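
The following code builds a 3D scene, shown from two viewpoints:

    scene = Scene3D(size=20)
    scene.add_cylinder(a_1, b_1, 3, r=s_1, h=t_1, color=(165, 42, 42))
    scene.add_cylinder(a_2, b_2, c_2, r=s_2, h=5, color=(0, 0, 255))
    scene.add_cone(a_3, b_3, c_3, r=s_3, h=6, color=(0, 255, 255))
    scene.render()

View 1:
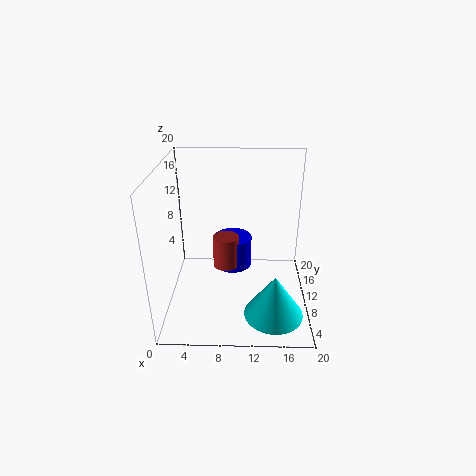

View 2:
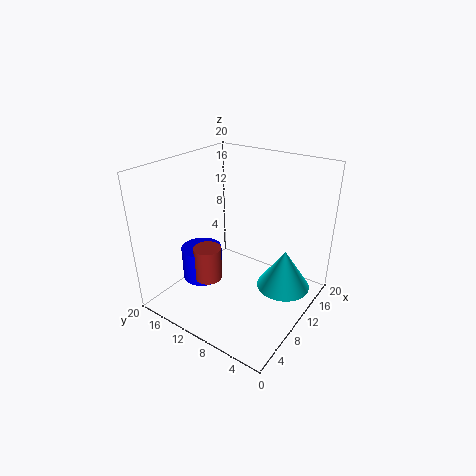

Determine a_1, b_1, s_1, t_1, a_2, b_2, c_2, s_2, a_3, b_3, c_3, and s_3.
a_1 = 8
b_1 = 14
s_1 = 2
t_1 = 5
a_2 = 9
b_2 = 16
c_2 = 2
s_2 = 3
a_3 = 15
b_3 = 5
c_3 = 1
s_3 = 4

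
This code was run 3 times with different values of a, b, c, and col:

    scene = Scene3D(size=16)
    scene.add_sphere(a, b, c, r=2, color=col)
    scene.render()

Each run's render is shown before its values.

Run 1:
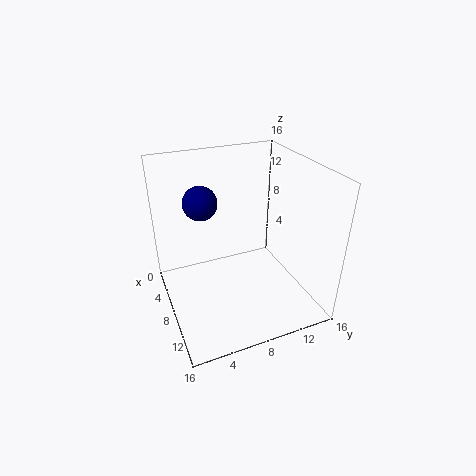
a = 4
b = 5
c = 11
col = 'navy'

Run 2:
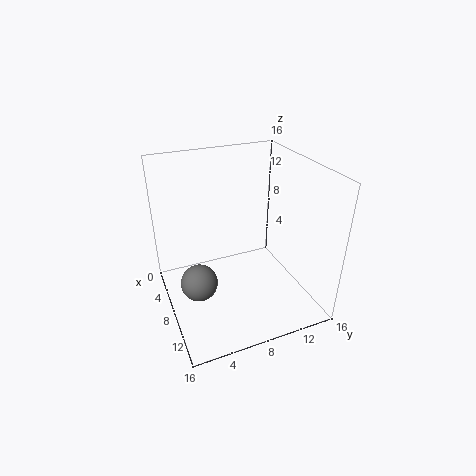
a = 9
b = 3
c = 4
col = 'gray'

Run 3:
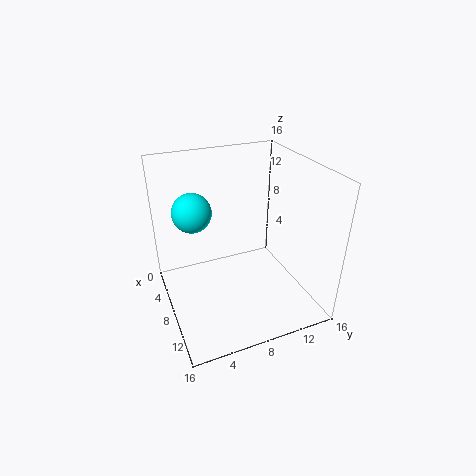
a = 8
b = 3
c = 12
col = 'cyan'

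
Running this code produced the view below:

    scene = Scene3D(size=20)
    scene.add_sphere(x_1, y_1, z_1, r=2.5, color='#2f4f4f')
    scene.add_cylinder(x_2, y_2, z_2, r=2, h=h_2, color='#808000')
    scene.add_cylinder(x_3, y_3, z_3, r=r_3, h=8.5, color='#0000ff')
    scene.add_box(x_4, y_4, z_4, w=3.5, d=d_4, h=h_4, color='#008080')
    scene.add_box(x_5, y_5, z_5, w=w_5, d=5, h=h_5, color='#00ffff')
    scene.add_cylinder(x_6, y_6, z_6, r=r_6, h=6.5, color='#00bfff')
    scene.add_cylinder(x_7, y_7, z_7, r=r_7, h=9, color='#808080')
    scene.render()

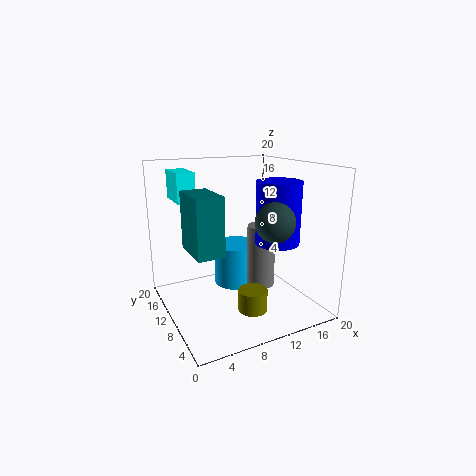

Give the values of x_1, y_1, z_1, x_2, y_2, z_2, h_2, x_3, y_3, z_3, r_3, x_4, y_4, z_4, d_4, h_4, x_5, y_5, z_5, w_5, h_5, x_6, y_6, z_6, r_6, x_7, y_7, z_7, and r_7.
x_1 = 12, y_1 = 4, z_1 = 13.5, x_2 = 10.5, y_2 = 6.5, z_2 = 0.5, h_2 = 3, x_3 = 14.5, y_3 = 7, z_3 = 9.5, r_3 = 3, x_4 = 2.5, y_4 = 5.5, z_4 = 9.5, d_4 = 6, h_4 = 7.5, x_5 = 2.5, y_5 = 12.5, z_5 = 15, w_5 = 2.5, h_5 = 4, x_6 = 12.5, y_6 = 15.5, z_6 = 0.5, r_6 = 3.5, x_7 = 13.5, y_7 = 9.5, z_7 = 2.5, r_7 = 2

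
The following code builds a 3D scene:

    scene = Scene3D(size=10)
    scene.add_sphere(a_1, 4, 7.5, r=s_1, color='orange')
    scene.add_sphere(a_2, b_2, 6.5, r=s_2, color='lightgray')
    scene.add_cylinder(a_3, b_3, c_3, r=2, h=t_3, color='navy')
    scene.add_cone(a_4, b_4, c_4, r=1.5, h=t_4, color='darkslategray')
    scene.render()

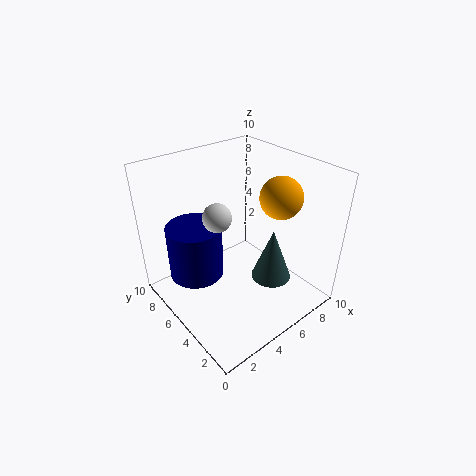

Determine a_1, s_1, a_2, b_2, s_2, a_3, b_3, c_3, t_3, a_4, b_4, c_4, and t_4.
a_1 = 8, s_1 = 1.5, a_2 = 4, b_2 = 6, s_2 = 1, a_3 = 3, b_3 = 7.5, c_3 = 1.5, t_3 = 4, a_4 = 7.5, b_4 = 4, c_4 = 1, t_4 = 4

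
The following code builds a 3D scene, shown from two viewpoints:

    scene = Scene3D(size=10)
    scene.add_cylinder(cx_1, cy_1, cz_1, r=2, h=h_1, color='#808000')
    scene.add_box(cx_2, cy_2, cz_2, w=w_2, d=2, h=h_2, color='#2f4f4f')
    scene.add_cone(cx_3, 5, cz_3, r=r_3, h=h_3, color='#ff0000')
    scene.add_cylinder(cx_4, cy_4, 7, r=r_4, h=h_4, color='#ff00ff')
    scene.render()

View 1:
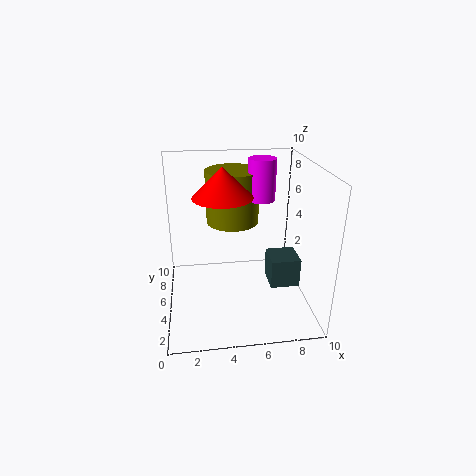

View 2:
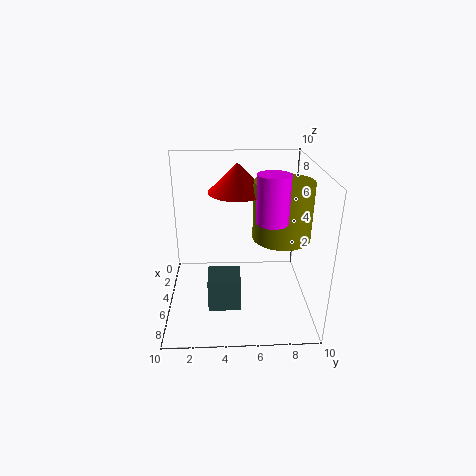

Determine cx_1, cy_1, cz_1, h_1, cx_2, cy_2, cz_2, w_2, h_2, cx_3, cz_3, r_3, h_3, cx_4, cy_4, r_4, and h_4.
cx_1 = 5
cy_1 = 8
cz_1 = 5
h_1 = 4
cx_2 = 7
cy_2 = 3
cz_2 = 2
w_2 = 2
h_2 = 2
cx_3 = 4
cz_3 = 8
r_3 = 2
h_3 = 2
cx_4 = 7
cy_4 = 7
r_4 = 1
h_4 = 3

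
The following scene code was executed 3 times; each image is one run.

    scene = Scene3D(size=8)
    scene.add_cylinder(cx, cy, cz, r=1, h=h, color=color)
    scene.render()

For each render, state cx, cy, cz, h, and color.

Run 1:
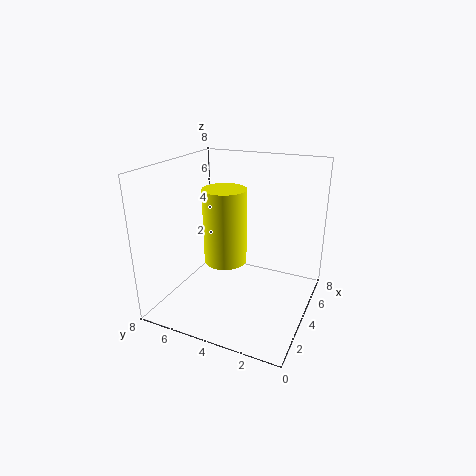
cx = 1.5, cy = 3.5, cz = 4, h = 3.5, color = 'yellow'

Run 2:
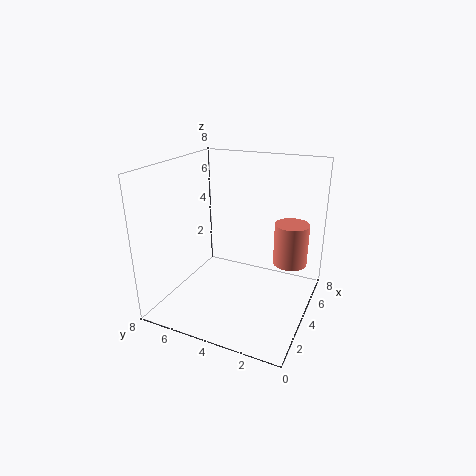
cx = 6, cy = 1.5, cz = 2, h = 2.5, color = 'salmon'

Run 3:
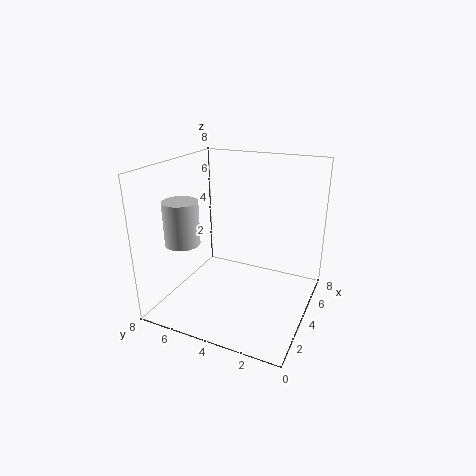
cx = 3, cy = 7, cz = 3.5, h = 2.5, color = 'lightgray'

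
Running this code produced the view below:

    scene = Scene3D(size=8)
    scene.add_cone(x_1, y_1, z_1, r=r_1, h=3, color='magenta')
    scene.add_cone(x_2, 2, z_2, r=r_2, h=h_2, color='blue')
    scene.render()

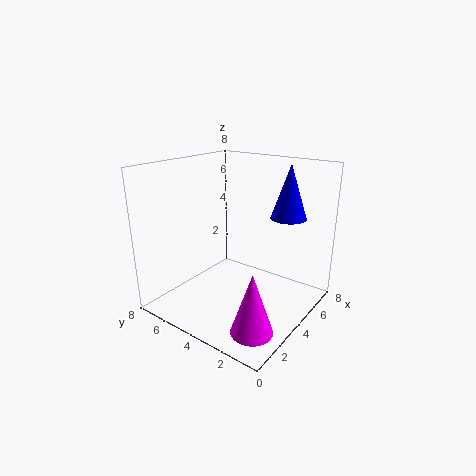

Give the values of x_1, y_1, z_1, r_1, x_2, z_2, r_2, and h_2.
x_1 = 1; y_1 = 1; z_1 = 1; r_1 = 1; x_2 = 6; z_2 = 5; r_2 = 1; h_2 = 3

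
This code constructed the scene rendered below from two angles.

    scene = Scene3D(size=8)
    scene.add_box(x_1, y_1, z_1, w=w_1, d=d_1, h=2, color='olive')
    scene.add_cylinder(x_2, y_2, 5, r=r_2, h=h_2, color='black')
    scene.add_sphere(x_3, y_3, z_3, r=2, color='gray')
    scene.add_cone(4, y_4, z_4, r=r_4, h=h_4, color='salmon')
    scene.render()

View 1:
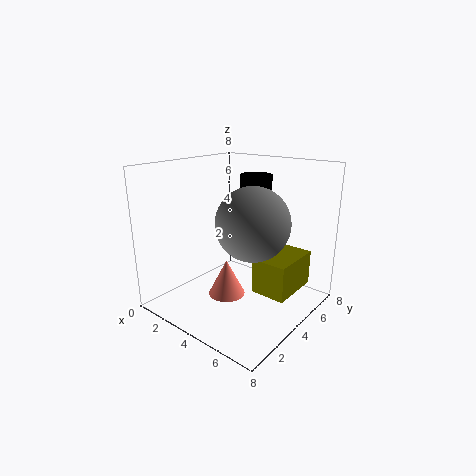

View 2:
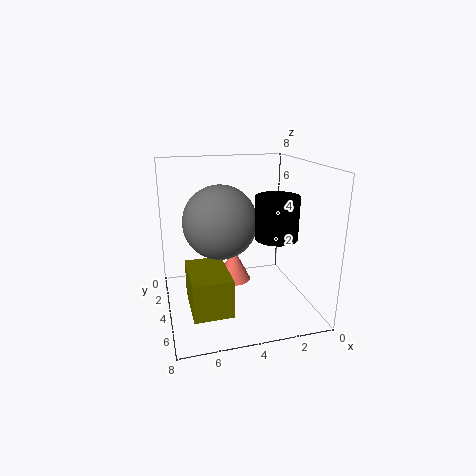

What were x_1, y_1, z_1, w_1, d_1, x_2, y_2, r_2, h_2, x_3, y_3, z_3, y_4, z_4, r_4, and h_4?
x_1 = 5
y_1 = 4
z_1 = 1
w_1 = 2
d_1 = 3
x_2 = 3
y_2 = 7
r_2 = 1
h_2 = 2
x_3 = 5
y_3 = 4
z_3 = 5
y_4 = 3
z_4 = 1
r_4 = 1
h_4 = 2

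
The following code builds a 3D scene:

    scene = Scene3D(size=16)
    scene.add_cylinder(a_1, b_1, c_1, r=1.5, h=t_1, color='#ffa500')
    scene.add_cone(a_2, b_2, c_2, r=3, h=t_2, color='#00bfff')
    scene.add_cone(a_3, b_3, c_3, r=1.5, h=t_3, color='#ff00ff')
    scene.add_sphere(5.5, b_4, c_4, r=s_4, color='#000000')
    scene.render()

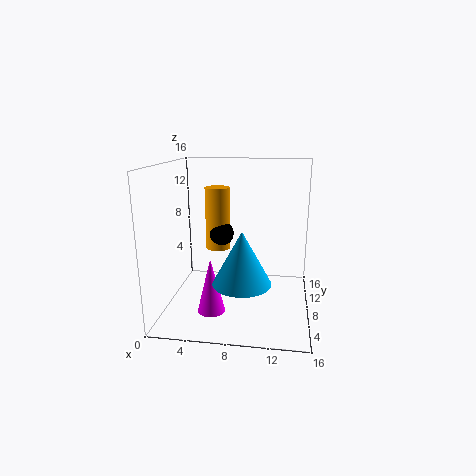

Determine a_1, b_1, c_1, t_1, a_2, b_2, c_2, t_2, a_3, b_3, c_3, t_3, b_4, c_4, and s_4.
a_1 = 5, b_1 = 11.5, c_1 = 5.5, t_1 = 7.5, a_2 = 9, b_2 = 4, c_2 = 4.5, t_2 = 5.5, a_3 = 5.5, b_3 = 5, c_3 = 0.5, t_3 = 6, b_4 = 11, c_4 = 7.5, s_4 = 1.5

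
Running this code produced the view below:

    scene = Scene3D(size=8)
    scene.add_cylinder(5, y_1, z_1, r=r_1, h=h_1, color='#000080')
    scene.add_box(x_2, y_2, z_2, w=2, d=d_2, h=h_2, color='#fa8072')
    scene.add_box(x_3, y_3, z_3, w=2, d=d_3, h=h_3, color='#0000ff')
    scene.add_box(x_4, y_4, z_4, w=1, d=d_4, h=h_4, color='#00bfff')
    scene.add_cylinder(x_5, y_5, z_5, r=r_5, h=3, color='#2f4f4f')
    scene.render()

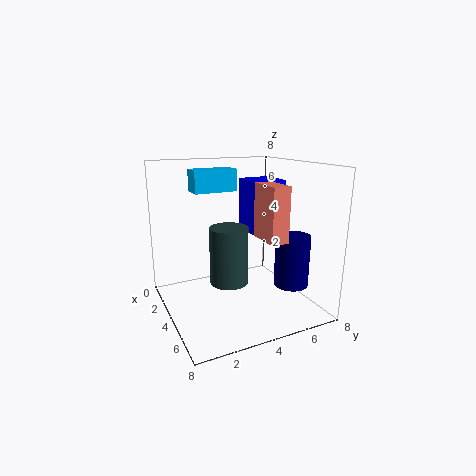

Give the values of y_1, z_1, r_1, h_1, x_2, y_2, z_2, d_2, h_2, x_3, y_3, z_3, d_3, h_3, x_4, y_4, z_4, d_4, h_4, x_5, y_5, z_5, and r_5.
y_1 = 7; z_1 = 1; r_1 = 1; h_1 = 3; x_2 = 4; y_2 = 5; z_2 = 4; d_2 = 1; h_2 = 3; x_3 = 2; y_3 = 5; z_3 = 4; d_3 = 2; h_3 = 3; x_4 = 5; y_4 = 1; z_4 = 7; d_4 = 2; h_4 = 1; x_5 = 5; y_5 = 3; z_5 = 2; r_5 = 1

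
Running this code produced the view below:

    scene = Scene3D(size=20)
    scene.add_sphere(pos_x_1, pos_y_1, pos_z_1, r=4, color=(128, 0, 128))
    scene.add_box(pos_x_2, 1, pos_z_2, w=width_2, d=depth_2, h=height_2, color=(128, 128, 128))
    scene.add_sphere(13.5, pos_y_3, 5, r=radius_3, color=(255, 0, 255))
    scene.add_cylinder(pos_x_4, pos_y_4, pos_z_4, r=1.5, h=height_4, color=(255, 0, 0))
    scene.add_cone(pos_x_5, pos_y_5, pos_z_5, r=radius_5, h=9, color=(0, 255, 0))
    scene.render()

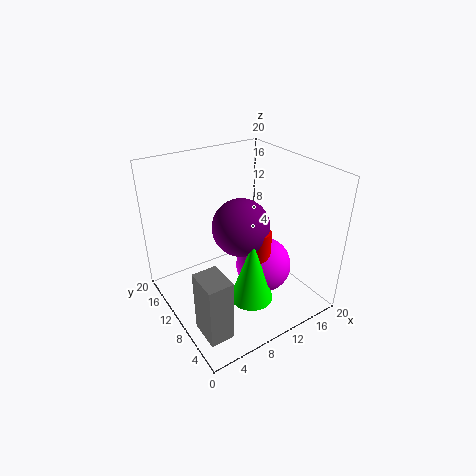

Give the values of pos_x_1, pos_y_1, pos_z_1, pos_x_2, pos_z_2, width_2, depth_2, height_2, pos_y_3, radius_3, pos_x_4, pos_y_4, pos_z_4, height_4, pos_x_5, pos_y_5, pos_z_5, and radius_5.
pos_x_1 = 10.5
pos_y_1 = 10
pos_z_1 = 11.5
pos_x_2 = 0.5
pos_z_2 = 3
width_2 = 3
depth_2 = 4
height_2 = 8
pos_y_3 = 8.5
radius_3 = 4
pos_x_4 = 12
pos_y_4 = 7.5
pos_z_4 = 7
height_4 = 4.5
pos_x_5 = 10
pos_y_5 = 6.5
pos_z_5 = 2
radius_5 = 3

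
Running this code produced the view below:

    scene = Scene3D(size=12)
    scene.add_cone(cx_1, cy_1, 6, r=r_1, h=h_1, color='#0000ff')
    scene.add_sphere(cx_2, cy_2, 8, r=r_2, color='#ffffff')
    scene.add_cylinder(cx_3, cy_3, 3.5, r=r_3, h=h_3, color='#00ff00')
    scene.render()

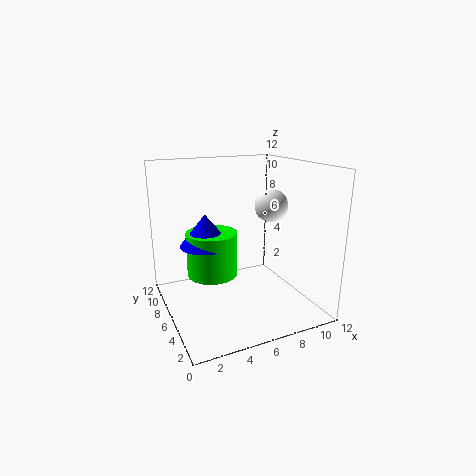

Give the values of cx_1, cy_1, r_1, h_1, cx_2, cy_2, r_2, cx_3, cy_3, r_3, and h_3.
cx_1 = 3
cy_1 = 5.5
r_1 = 2
h_1 = 2.5
cx_2 = 10
cy_2 = 7.5
r_2 = 1.5
cx_3 = 3.5
cy_3 = 5.5
r_3 = 2
h_3 = 3.5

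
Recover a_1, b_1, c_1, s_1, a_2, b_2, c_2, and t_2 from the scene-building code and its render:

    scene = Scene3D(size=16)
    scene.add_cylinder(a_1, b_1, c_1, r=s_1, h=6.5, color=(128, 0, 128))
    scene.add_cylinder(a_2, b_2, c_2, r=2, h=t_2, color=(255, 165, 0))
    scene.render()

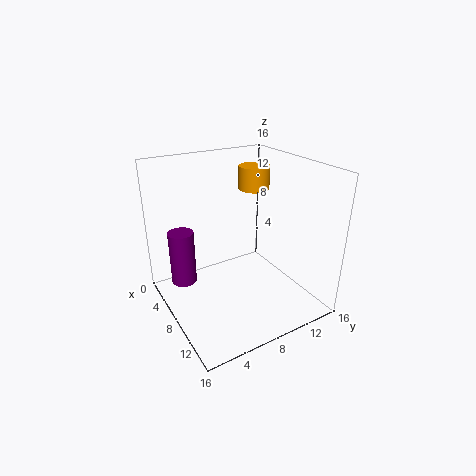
a_1 = 3.5; b_1 = 3; c_1 = 1.5; s_1 = 1.5; a_2 = 2; b_2 = 14; c_2 = 11; t_2 = 3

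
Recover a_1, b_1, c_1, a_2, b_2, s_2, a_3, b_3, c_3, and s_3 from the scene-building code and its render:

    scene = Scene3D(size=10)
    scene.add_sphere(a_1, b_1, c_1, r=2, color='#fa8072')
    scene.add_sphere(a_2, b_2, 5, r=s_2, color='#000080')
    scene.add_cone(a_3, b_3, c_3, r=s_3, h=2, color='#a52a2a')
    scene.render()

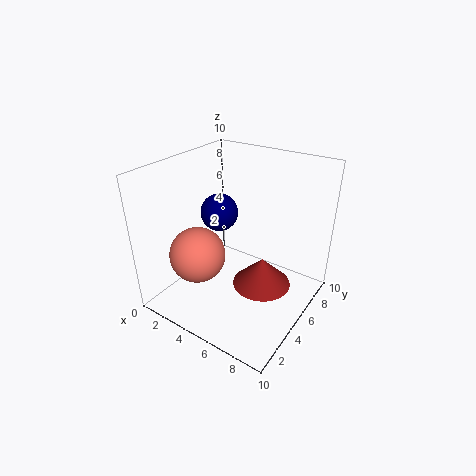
a_1 = 2.5
b_1 = 3.5
c_1 = 3.5
a_2 = 1.5
b_2 = 7.5
s_2 = 1.5
a_3 = 7
b_3 = 5
c_3 = 2
s_3 = 2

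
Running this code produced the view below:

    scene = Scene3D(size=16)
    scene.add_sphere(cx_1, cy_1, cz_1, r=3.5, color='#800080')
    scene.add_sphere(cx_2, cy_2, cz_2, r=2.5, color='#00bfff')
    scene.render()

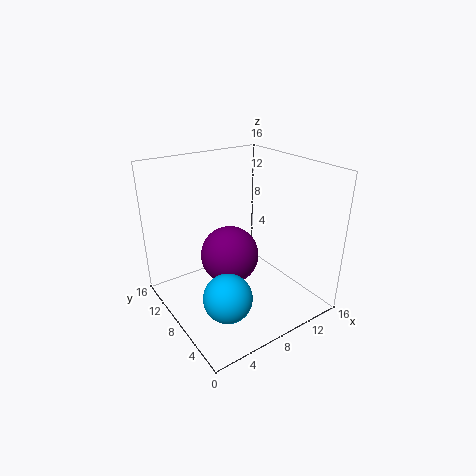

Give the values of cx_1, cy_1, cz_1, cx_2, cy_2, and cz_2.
cx_1 = 8.5, cy_1 = 10.5, cz_1 = 4.5, cx_2 = 4, cy_2 = 4, cz_2 = 4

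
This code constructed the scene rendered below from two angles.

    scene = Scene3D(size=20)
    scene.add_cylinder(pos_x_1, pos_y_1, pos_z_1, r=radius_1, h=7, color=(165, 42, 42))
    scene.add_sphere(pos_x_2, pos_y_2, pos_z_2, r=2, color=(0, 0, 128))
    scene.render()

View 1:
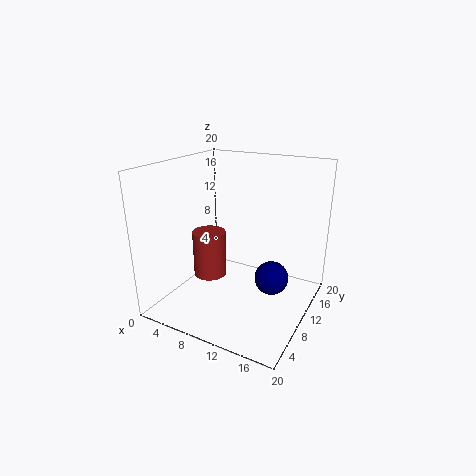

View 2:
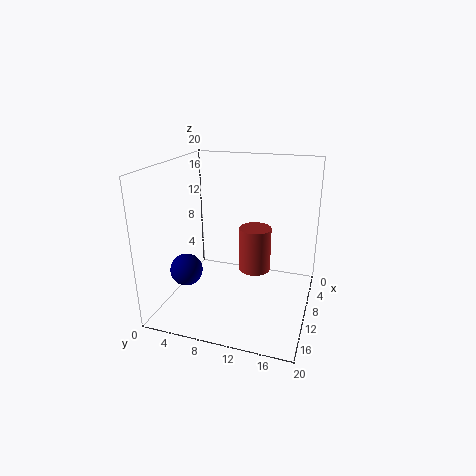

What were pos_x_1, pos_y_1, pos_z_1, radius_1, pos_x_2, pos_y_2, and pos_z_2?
pos_x_1 = 4.5
pos_y_1 = 11
pos_z_1 = 2.5
radius_1 = 2.5
pos_x_2 = 17
pos_y_2 = 5.5
pos_z_2 = 8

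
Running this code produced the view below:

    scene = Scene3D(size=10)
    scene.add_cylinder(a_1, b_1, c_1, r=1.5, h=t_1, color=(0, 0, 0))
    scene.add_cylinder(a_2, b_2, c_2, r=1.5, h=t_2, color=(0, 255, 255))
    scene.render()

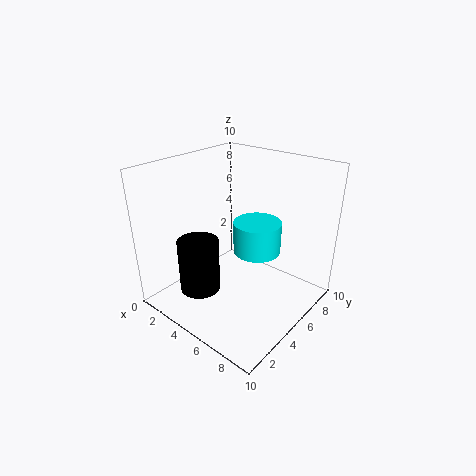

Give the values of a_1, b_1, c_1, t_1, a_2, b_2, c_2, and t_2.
a_1 = 2.5
b_1 = 3.5
c_1 = 0.5
t_1 = 4
a_2 = 7
b_2 = 4.5
c_2 = 5
t_2 = 2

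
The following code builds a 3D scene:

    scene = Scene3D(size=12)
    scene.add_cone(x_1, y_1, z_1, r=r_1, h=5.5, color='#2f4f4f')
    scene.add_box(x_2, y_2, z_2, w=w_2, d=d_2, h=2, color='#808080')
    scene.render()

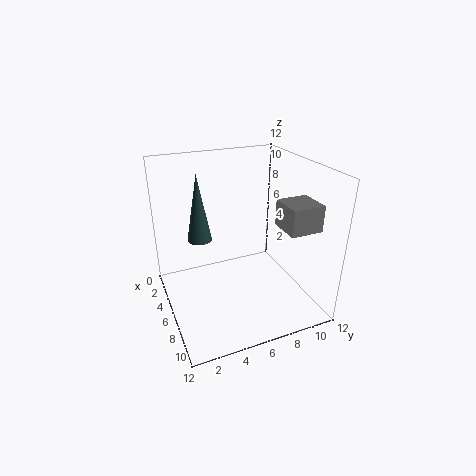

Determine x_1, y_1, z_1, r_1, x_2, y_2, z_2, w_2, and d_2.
x_1 = 5, y_1 = 3, z_1 = 6, r_1 = 1, x_2 = 8.5, y_2 = 8, z_2 = 8, w_2 = 2.5, d_2 = 2.5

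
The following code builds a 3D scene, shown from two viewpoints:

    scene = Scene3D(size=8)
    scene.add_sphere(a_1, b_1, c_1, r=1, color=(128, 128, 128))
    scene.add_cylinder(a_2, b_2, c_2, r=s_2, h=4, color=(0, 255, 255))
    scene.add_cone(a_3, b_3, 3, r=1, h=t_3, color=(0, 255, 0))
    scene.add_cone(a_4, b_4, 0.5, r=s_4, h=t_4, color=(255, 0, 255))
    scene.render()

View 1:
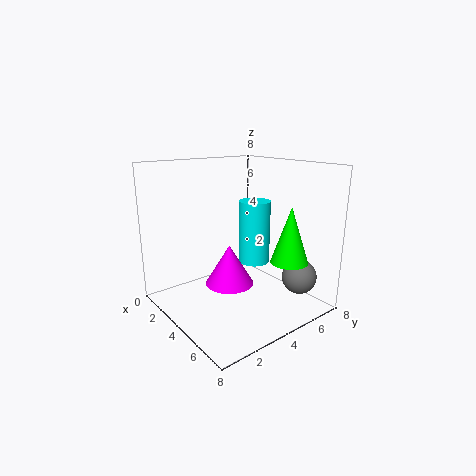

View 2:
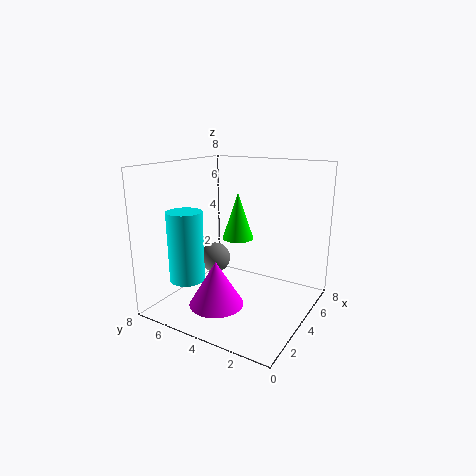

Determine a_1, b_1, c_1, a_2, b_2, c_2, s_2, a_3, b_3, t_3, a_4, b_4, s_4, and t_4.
a_1 = 6; b_1 = 7; c_1 = 1.5; a_2 = 2.5; b_2 = 6.5; c_2 = 1.5; s_2 = 1; a_3 = 6.5; b_3 = 5.5; t_3 = 3; a_4 = 2.5; b_4 = 4.5; s_4 = 1.5; t_4 = 2.5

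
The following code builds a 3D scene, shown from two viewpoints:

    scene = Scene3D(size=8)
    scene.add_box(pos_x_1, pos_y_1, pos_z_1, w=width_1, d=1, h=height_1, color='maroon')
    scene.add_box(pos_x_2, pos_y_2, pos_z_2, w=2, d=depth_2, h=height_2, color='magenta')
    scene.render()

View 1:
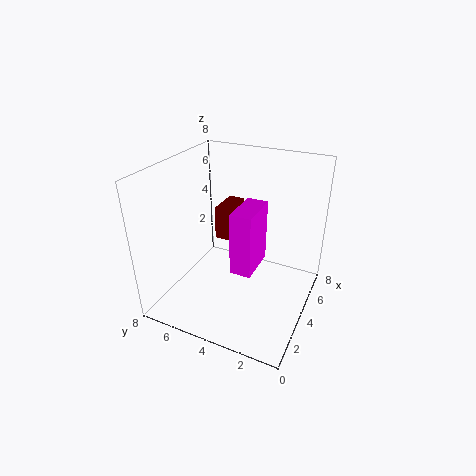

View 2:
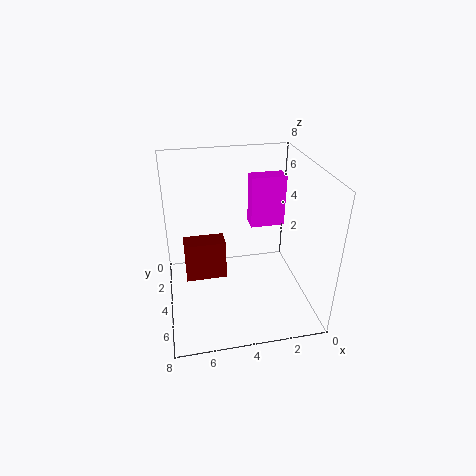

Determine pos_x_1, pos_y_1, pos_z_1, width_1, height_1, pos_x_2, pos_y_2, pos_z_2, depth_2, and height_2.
pos_x_1 = 5
pos_y_1 = 5
pos_z_1 = 3
width_1 = 2
height_1 = 2
pos_x_2 = 1
pos_y_2 = 2
pos_z_2 = 4
depth_2 = 1
height_2 = 3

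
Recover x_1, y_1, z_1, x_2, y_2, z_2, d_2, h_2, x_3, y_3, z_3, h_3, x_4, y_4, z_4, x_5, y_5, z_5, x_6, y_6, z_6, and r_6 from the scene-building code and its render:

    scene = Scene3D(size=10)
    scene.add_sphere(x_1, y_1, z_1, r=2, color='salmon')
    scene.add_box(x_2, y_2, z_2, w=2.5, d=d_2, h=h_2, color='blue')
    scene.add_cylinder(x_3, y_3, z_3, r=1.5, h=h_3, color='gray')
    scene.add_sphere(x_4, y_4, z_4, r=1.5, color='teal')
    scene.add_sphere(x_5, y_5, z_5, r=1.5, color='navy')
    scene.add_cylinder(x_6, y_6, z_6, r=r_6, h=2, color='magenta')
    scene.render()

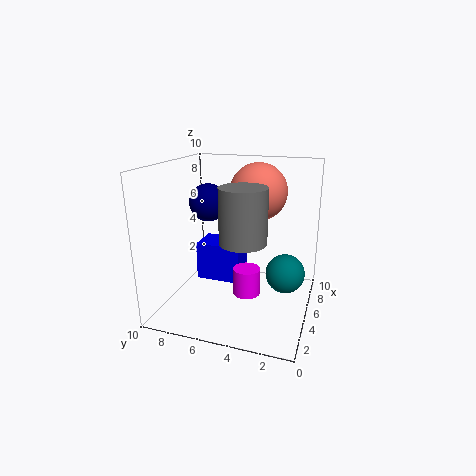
x_1 = 6.5
y_1 = 4
z_1 = 8
x_2 = 6.5
y_2 = 5.5
z_2 = 0.5
d_2 = 3.5
h_2 = 3
x_3 = 3
y_3 = 4
z_3 = 5.5
h_3 = 3.5
x_4 = 7.5
y_4 = 2
z_4 = 1.5
x_5 = 8
y_5 = 8.5
z_5 = 6.5
x_6 = 5.5
y_6 = 4.5
z_6 = 0.5
r_6 = 1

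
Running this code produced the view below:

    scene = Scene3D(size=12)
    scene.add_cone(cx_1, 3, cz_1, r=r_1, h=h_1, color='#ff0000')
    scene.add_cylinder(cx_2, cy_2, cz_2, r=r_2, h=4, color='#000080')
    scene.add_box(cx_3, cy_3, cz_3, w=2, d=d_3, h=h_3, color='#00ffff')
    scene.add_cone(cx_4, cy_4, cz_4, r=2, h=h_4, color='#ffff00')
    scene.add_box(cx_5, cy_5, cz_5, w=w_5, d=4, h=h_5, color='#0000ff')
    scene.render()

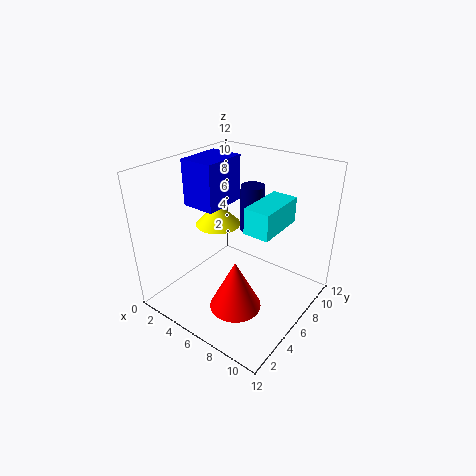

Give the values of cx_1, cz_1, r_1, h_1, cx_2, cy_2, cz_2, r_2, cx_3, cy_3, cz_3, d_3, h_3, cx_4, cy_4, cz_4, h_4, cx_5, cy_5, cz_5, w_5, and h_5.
cx_1 = 8, cz_1 = 2, r_1 = 2, h_1 = 4, cx_2 = 6, cy_2 = 8, cz_2 = 6, r_2 = 1, cx_3 = 8, cy_3 = 4, cz_3 = 8, d_3 = 4, h_3 = 2, cx_4 = 3, cy_4 = 7, cz_4 = 6, h_4 = 2, cx_5 = 1, cy_5 = 5, cz_5 = 8, w_5 = 3, h_5 = 4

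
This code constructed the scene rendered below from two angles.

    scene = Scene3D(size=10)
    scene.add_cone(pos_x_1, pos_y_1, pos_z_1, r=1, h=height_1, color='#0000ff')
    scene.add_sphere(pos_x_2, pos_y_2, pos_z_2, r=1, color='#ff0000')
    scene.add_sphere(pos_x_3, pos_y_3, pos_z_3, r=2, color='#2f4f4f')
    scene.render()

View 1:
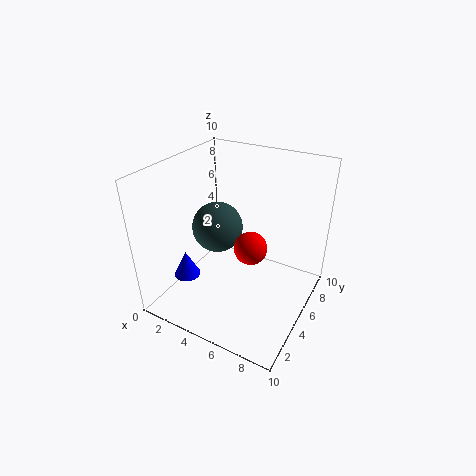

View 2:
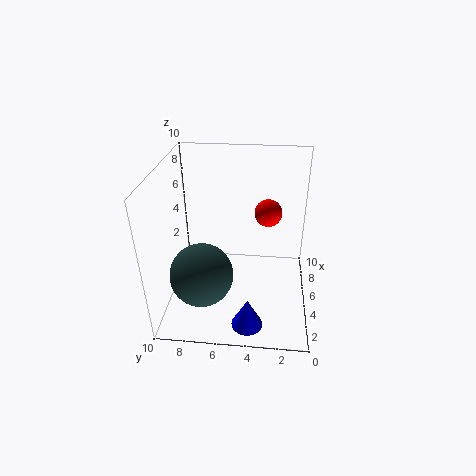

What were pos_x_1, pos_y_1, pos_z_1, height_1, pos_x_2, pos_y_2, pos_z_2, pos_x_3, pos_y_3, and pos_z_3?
pos_x_1 = 1; pos_y_1 = 4; pos_z_1 = 1; height_1 = 2; pos_x_2 = 7; pos_y_2 = 3; pos_z_2 = 6; pos_x_3 = 2; pos_y_3 = 7; pos_z_3 = 4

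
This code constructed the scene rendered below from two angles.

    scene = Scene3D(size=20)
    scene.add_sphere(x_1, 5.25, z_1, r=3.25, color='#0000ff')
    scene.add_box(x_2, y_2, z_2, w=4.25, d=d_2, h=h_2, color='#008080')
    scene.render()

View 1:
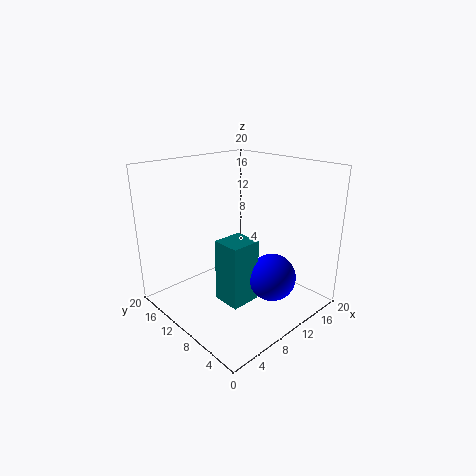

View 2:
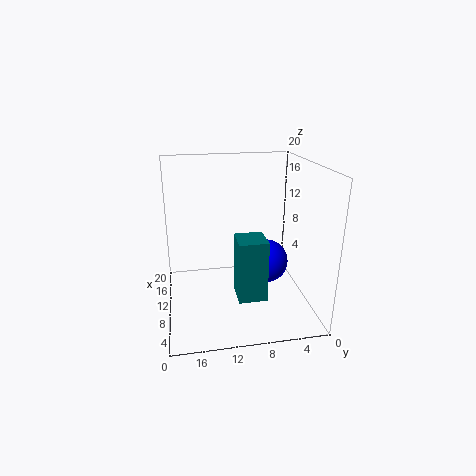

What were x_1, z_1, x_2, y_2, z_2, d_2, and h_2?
x_1 = 12
z_1 = 5
x_2 = 6.25
y_2 = 6.5
z_2 = 1.75
d_2 = 4
h_2 = 8.75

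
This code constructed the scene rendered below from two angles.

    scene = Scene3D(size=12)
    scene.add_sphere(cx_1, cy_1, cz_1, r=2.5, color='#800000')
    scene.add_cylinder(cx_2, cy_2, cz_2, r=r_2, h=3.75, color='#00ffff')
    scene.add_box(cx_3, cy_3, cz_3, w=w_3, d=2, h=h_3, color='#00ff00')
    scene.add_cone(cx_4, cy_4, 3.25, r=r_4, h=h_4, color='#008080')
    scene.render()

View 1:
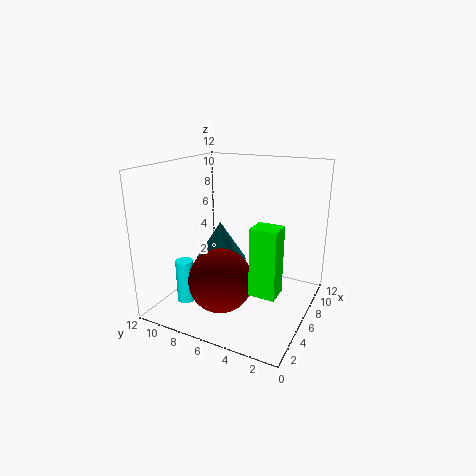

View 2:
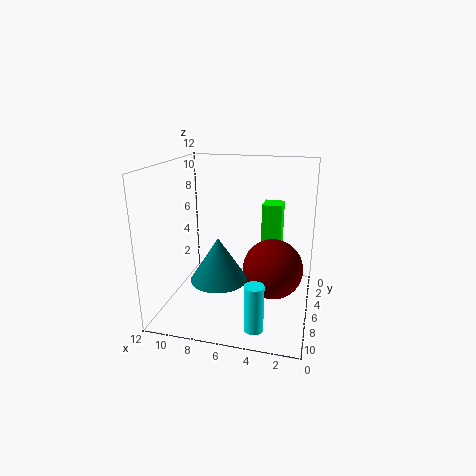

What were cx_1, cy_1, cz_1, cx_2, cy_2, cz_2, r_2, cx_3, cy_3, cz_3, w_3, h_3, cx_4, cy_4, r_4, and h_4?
cx_1 = 3, cy_1 = 6, cz_1 = 3.5, cx_2 = 3.75, cy_2 = 10, cz_2 = 0.25, r_2 = 0.75, cx_3 = 2.75, cy_3 = 1.5, cz_3 = 3, w_3 = 1.75, h_3 = 5.25, cx_4 = 7, cy_4 = 8.25, r_4 = 2.25, h_4 = 3.5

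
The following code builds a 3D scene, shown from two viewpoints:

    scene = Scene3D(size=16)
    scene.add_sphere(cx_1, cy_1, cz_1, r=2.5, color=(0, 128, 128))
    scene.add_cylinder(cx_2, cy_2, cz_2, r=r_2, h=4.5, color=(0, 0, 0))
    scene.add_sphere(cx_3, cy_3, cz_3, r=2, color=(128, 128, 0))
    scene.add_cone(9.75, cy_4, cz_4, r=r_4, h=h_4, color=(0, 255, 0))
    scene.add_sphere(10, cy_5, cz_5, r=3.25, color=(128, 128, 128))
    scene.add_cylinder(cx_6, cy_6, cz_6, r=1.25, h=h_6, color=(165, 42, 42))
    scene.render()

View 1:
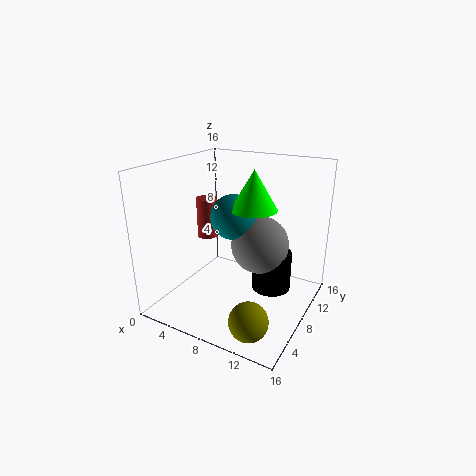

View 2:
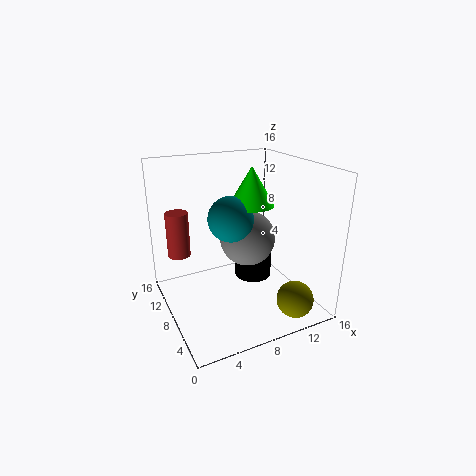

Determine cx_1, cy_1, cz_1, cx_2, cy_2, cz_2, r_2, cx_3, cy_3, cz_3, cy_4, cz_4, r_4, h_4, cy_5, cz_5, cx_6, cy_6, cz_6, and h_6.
cx_1 = 7.25; cy_1 = 8.25; cz_1 = 10.25; cx_2 = 11.25; cy_2 = 10.25; cz_2 = 1.5; r_2 = 2.25; cx_3 = 12.25; cy_3 = 2.5; cz_3 = 2; cy_4 = 8.25; cz_4 = 11.5; r_4 = 2.5; h_4 = 4.25; cy_5 = 9.5; cz_5 = 7; cx_6 = 2; cy_6 = 10.75; cz_6 = 6; h_6 = 5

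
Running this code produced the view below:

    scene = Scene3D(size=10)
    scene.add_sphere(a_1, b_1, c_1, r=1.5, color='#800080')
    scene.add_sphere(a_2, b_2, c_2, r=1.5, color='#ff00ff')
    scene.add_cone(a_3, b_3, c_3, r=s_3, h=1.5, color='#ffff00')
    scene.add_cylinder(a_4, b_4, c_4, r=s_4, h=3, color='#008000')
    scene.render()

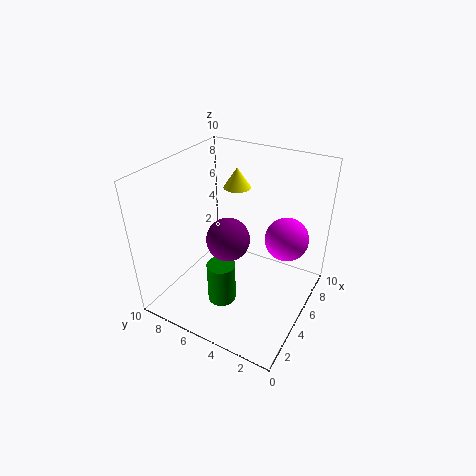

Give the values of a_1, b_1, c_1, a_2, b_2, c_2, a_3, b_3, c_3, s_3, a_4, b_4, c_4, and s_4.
a_1 = 4.5
b_1 = 5.5
c_1 = 5
a_2 = 6.5
b_2 = 2
c_2 = 5
a_3 = 7.5
b_3 = 6.5
c_3 = 7.5
s_3 = 1
a_4 = 3.5
b_4 = 5.5
c_4 = 0.5
s_4 = 1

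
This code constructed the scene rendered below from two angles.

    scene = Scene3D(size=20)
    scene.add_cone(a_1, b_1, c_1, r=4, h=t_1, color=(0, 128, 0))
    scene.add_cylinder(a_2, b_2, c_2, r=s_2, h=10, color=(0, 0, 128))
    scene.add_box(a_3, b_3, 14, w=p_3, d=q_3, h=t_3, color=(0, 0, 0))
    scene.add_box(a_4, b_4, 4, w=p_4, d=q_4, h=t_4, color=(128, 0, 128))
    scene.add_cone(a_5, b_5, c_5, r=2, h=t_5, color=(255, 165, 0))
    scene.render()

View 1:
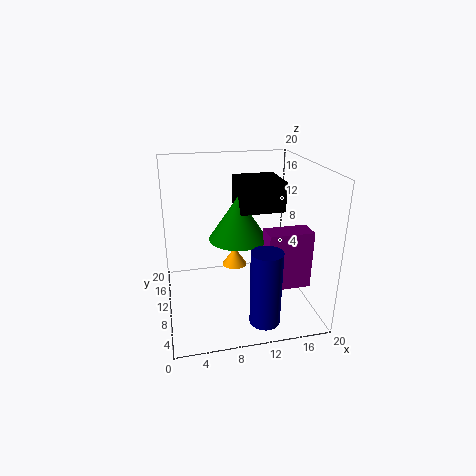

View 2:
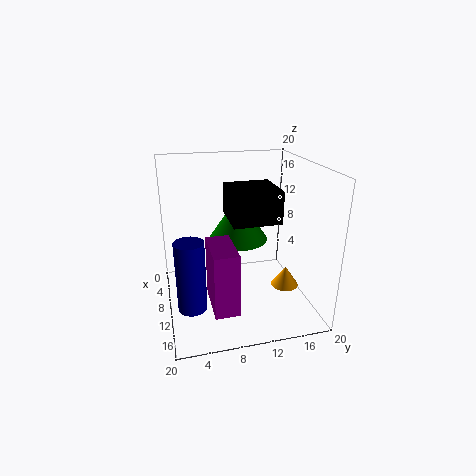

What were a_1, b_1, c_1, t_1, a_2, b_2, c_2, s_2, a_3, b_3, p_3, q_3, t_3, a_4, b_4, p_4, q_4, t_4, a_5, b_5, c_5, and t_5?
a_1 = 10; b_1 = 10; c_1 = 10; t_1 = 6; a_2 = 12; b_2 = 3; c_2 = 1; s_2 = 2; a_3 = 10; b_3 = 8; p_3 = 6; q_3 = 6; t_3 = 4; a_4 = 13; b_4 = 5; p_4 = 6; q_4 = 3; t_4 = 8; a_5 = 11; b_5 = 17; c_5 = 2; t_5 = 3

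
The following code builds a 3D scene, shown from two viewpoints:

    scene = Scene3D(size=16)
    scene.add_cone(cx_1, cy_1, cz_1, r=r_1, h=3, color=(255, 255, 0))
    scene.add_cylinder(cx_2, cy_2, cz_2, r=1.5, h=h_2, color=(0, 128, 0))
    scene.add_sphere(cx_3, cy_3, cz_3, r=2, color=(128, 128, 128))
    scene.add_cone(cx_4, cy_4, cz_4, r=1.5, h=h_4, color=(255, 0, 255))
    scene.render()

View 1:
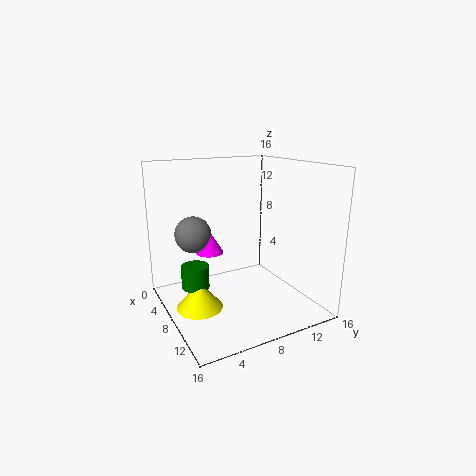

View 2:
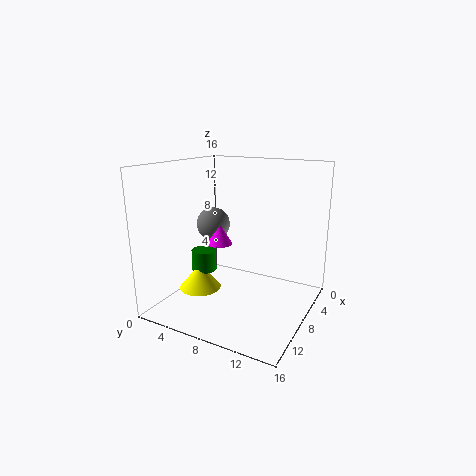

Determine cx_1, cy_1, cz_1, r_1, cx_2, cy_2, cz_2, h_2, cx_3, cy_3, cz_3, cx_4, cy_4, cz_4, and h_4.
cx_1 = 8.5
cy_1 = 3
cz_1 = 1
r_1 = 2.5
cx_2 = 7.5
cy_2 = 3
cz_2 = 3
h_2 = 2.5
cx_3 = 6
cy_3 = 3.5
cz_3 = 8.5
cx_4 = 7
cy_4 = 5
cz_4 = 6.5
h_4 = 2.5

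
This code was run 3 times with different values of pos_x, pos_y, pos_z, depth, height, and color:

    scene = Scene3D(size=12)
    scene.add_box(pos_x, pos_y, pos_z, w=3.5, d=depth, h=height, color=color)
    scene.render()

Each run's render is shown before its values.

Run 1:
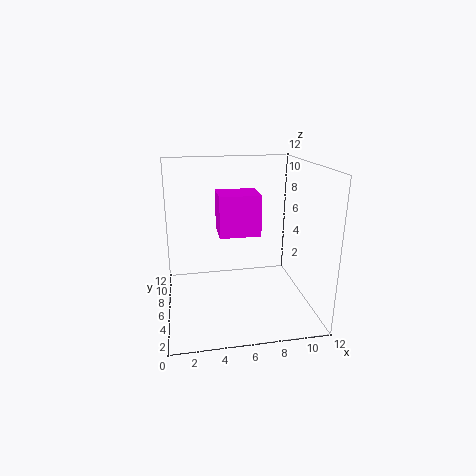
pos_x = 4.5, pos_y = 6, pos_z = 6, depth = 3, height = 3.5, color = 'magenta'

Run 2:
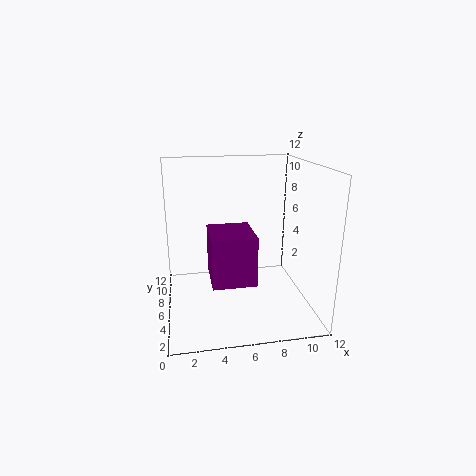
pos_x = 3.5, pos_y = 3, pos_z = 3, depth = 4, height = 4, color = 'purple'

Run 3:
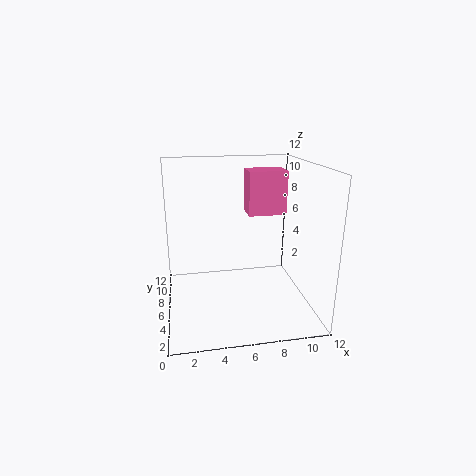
pos_x = 7.5, pos_y = 8.5, pos_z = 7, depth = 2.5, height = 4, color = 'hotpink'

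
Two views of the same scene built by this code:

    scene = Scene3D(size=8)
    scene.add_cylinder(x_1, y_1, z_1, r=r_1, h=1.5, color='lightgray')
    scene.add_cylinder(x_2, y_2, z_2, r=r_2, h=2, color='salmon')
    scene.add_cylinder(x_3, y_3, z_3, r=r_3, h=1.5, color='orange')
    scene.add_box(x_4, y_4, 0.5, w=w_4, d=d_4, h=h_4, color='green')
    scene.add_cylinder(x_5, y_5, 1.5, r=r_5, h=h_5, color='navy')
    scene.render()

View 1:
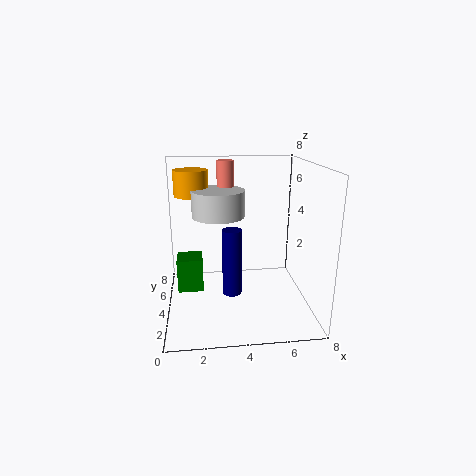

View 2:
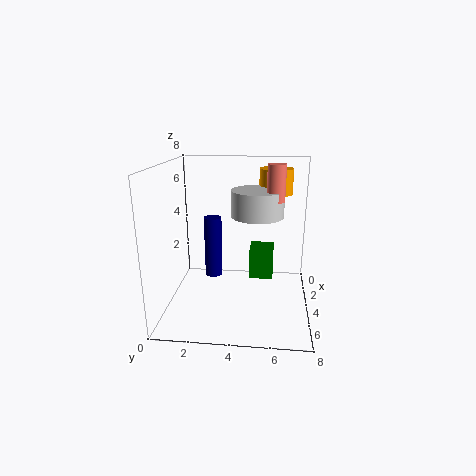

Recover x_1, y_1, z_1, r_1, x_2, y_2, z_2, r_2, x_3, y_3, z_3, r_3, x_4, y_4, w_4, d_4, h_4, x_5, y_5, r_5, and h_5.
x_1 = 3, y_1 = 5, z_1 = 5, r_1 = 1.5, x_2 = 3.5, y_2 = 6, z_2 = 6, r_2 = 0.5, x_3 = 1.5, y_3 = 6, z_3 = 6, r_3 = 1, x_4 = 0.5, y_4 = 4.5, w_4 = 1.5, d_4 = 1.5, h_4 = 2, x_5 = 3.5, y_5 = 2.5, r_5 = 0.5, h_5 = 3.5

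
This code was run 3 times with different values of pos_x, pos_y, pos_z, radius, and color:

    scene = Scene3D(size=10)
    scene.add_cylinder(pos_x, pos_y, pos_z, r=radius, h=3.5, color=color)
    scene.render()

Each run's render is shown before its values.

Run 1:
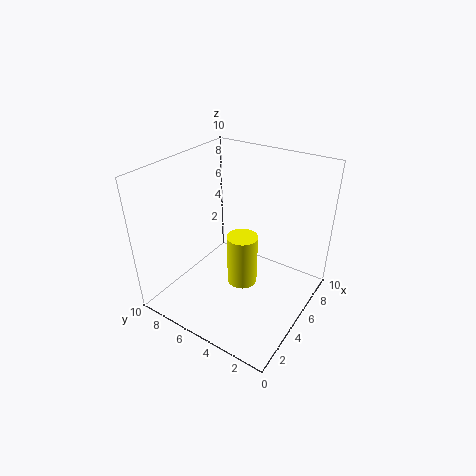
pos_x = 4, pos_y = 4, pos_z = 2.5, radius = 1, color = 'yellow'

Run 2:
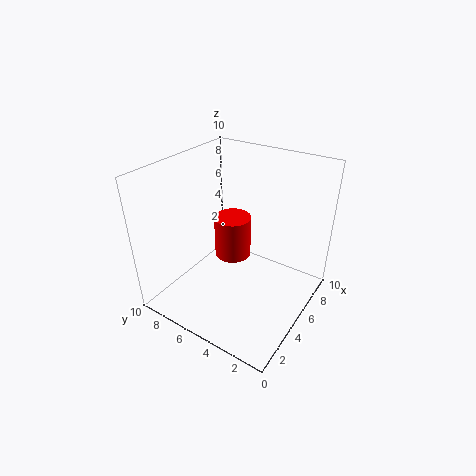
pos_x = 8, pos_y = 7.5, pos_z = 1, radius = 1.5, color = 'red'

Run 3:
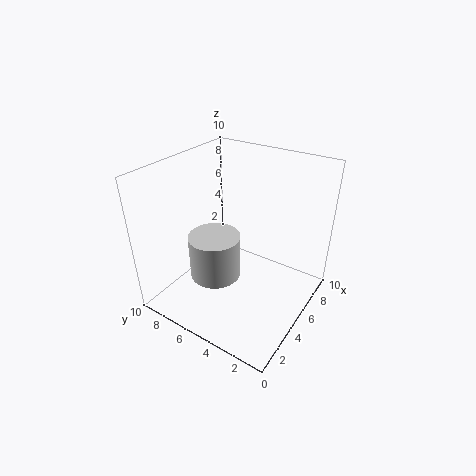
pos_x = 5.5, pos_y = 7.5, pos_z = 0.5, radius = 2, color = 'lightgray'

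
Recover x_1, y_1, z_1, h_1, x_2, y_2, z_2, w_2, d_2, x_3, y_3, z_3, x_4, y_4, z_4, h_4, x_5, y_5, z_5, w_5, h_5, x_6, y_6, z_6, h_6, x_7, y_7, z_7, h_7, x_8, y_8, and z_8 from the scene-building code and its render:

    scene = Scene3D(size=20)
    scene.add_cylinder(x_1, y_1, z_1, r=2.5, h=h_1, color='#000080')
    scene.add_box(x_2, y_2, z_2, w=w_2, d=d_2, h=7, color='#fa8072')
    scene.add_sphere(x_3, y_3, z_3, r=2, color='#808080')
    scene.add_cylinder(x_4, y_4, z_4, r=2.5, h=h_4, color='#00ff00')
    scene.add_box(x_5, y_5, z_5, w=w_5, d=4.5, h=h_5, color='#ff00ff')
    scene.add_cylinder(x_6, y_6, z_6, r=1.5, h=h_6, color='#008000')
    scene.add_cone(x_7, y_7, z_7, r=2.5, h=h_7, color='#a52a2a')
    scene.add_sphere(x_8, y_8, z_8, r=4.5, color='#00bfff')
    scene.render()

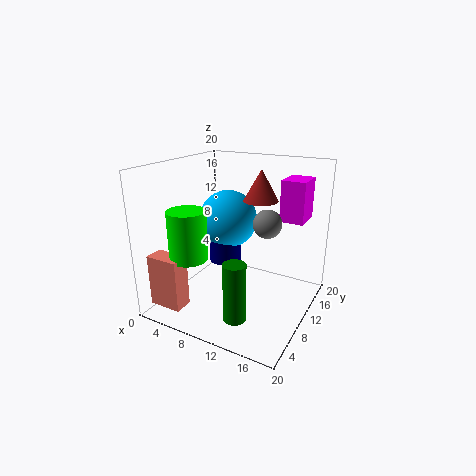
x_1 = 5.5, y_1 = 14, z_1 = 4, h_1 = 4.5, x_2 = 1.5, y_2 = 1, z_2 = 2, w_2 = 4.5, d_2 = 2.5, x_3 = 13.5, y_3 = 12, z_3 = 12, x_4 = 6, y_4 = 4, z_4 = 8.5, h_4 = 6.5, x_5 = 14, y_5 = 15, z_5 = 11.5, w_5 = 3.5, h_5 = 6, x_6 = 12.5, y_6 = 4.5, z_6 = 1, h_6 = 8, x_7 = 11.5, y_7 = 14, z_7 = 14.5, h_7 = 4.5, x_8 = 5.5, y_8 = 15, z_8 = 10.5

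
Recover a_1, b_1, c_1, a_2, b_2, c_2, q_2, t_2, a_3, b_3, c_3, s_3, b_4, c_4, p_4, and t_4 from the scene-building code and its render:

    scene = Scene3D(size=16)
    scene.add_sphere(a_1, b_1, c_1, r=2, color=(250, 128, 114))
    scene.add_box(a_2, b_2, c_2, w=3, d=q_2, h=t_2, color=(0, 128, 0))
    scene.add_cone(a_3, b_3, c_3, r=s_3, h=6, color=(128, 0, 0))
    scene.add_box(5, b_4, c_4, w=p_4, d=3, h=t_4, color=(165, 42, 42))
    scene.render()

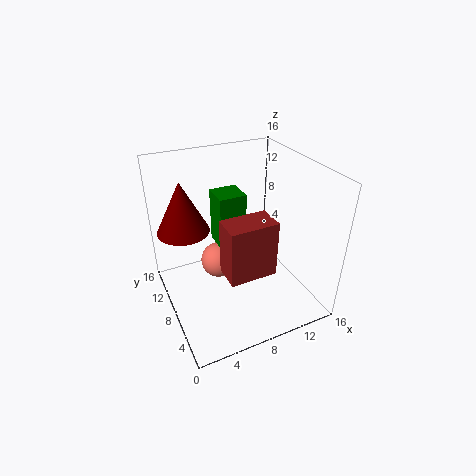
a_1 = 6; b_1 = 9; c_1 = 5; a_2 = 6; b_2 = 8; c_2 = 7; q_2 = 3; t_2 = 6; a_3 = 3; b_3 = 12; c_3 = 8; s_3 = 3; b_4 = 3; c_4 = 6; p_4 = 5; t_4 = 6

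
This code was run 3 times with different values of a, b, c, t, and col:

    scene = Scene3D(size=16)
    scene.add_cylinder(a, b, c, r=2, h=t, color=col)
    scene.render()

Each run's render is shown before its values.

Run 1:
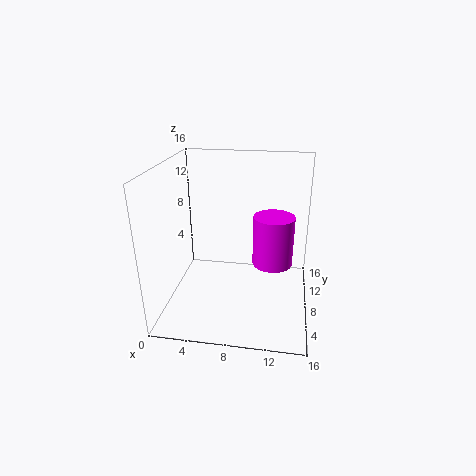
a = 12; b = 5; c = 7; t = 5; col = 'magenta'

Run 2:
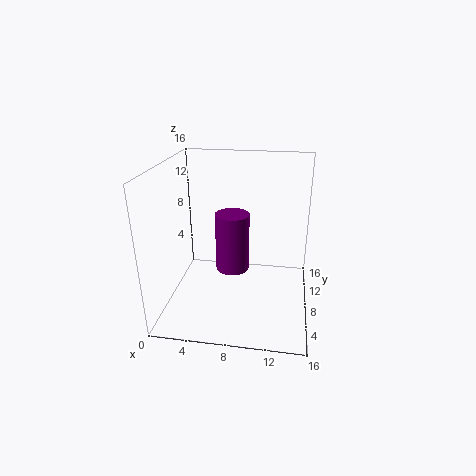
a = 7; b = 10; c = 3; t = 7; col = 'purple'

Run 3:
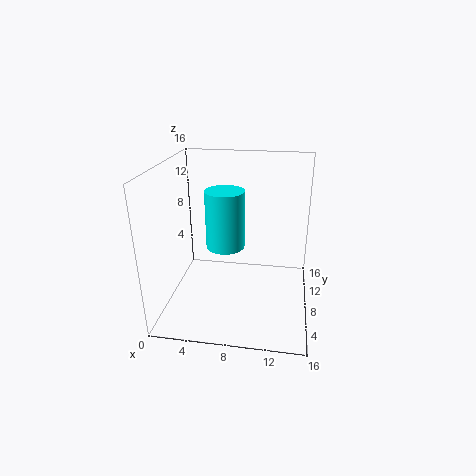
a = 7; b = 6; c = 8; t = 6; col = 'cyan'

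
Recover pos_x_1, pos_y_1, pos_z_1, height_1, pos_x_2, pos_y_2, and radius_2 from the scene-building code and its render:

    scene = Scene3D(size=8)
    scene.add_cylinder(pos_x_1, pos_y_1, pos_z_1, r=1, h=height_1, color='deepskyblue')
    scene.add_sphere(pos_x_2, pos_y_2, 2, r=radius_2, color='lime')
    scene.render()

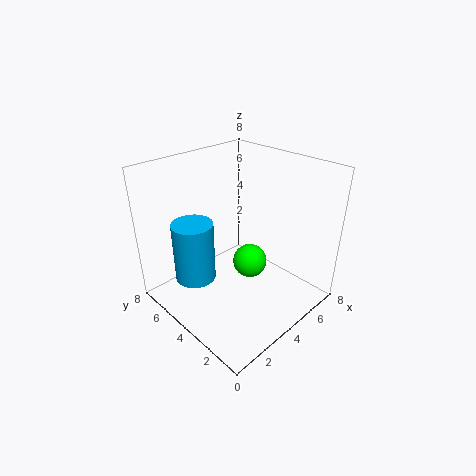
pos_x_1 = 1; pos_y_1 = 4; pos_z_1 = 3; height_1 = 3; pos_x_2 = 5; pos_y_2 = 4; radius_2 = 1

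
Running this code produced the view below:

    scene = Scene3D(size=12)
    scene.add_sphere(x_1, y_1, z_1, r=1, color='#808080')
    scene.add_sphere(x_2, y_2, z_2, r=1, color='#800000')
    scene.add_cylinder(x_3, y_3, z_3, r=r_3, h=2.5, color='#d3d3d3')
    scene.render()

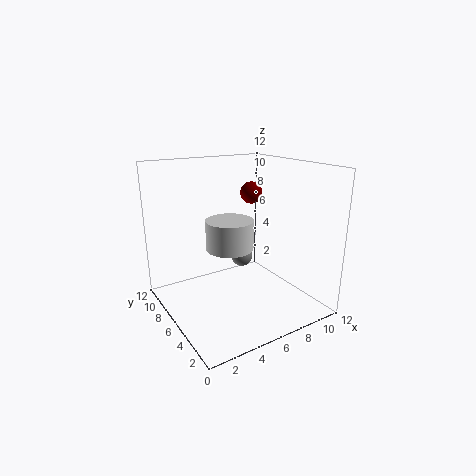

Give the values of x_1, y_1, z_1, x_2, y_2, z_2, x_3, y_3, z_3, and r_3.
x_1 = 8; y_1 = 8.5; z_1 = 3; x_2 = 9; y_2 = 8.5; z_2 = 9; x_3 = 5.5; y_3 = 6.5; z_3 = 5; r_3 = 2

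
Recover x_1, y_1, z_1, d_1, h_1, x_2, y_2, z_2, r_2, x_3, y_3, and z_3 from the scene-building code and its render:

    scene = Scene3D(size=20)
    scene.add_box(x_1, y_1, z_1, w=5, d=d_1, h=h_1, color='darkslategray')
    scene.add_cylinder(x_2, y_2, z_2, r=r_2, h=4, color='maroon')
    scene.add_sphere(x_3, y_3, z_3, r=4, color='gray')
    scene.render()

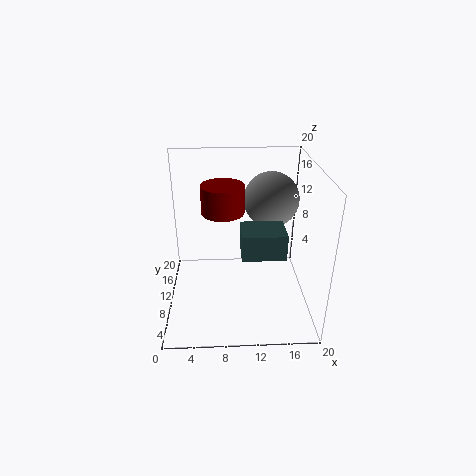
x_1 = 10, y_1 = 1, z_1 = 12, d_1 = 4, h_1 = 3, x_2 = 8, y_2 = 12, z_2 = 13, r_2 = 3, x_3 = 15, y_3 = 14, z_3 = 14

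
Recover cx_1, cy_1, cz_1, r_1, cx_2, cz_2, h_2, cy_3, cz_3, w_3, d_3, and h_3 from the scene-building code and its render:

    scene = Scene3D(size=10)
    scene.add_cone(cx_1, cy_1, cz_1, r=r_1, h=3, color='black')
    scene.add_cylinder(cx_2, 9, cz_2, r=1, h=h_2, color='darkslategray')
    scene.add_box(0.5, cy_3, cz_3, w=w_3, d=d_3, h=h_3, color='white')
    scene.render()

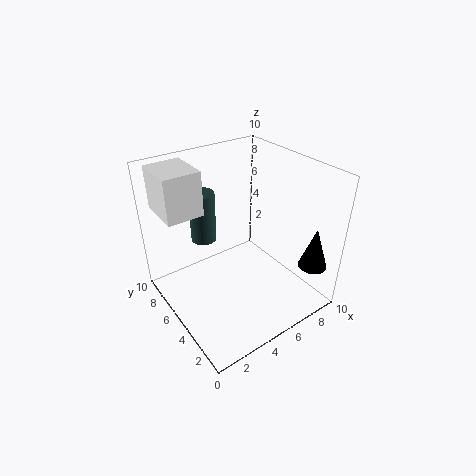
cx_1 = 9
cy_1 = 1.5
cz_1 = 3
r_1 = 1
cx_2 = 4.5
cz_2 = 3
h_2 = 4
cy_3 = 6
cz_3 = 7
w_3 = 2.5
d_3 = 3
h_3 = 3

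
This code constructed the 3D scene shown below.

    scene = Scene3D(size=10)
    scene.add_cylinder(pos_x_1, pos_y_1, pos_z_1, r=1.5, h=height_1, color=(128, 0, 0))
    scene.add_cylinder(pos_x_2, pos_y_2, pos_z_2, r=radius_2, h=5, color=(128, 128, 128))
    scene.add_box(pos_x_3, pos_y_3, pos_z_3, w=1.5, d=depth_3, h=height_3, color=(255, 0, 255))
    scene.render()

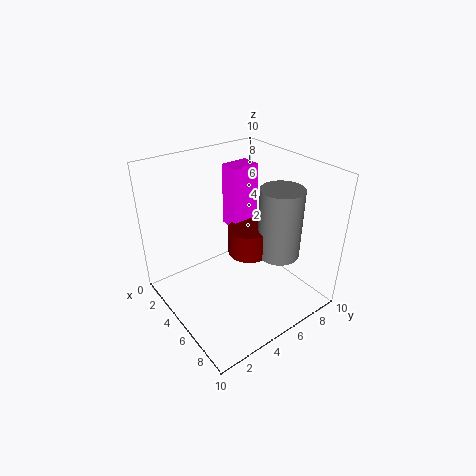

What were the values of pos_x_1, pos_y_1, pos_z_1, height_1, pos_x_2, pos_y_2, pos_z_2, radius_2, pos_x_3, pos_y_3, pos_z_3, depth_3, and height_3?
pos_x_1 = 5, pos_y_1 = 6, pos_z_1 = 3.5, height_1 = 2, pos_x_2 = 6.5, pos_y_2 = 7.5, pos_z_2 = 3.5, radius_2 = 1.5, pos_x_3 = 2.5, pos_y_3 = 5.5, pos_z_3 = 5, depth_3 = 2, height_3 = 4.5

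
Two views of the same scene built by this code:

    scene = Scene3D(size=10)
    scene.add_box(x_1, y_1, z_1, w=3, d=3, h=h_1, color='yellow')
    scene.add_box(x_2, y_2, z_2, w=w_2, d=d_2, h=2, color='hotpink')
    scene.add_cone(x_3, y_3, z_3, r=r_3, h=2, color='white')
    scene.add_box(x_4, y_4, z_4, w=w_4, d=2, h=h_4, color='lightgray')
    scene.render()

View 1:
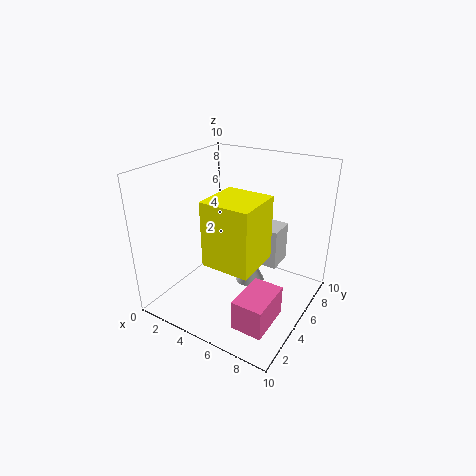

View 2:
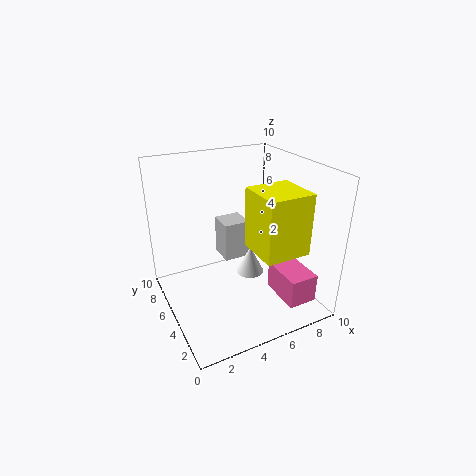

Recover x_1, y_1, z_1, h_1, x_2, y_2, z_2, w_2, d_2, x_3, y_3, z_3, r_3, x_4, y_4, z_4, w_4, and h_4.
x_1 = 5; y_1 = 1; z_1 = 5; h_1 = 4; x_2 = 7; y_2 = 1; z_2 = 1; w_2 = 2; d_2 = 3; x_3 = 6; y_3 = 5; z_3 = 2; r_3 = 1; x_4 = 5; y_4 = 7; z_4 = 2; w_4 = 2; h_4 = 3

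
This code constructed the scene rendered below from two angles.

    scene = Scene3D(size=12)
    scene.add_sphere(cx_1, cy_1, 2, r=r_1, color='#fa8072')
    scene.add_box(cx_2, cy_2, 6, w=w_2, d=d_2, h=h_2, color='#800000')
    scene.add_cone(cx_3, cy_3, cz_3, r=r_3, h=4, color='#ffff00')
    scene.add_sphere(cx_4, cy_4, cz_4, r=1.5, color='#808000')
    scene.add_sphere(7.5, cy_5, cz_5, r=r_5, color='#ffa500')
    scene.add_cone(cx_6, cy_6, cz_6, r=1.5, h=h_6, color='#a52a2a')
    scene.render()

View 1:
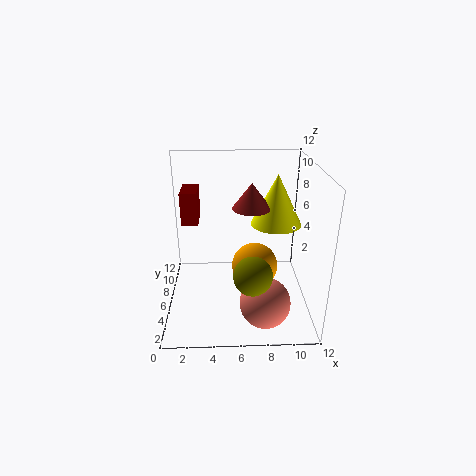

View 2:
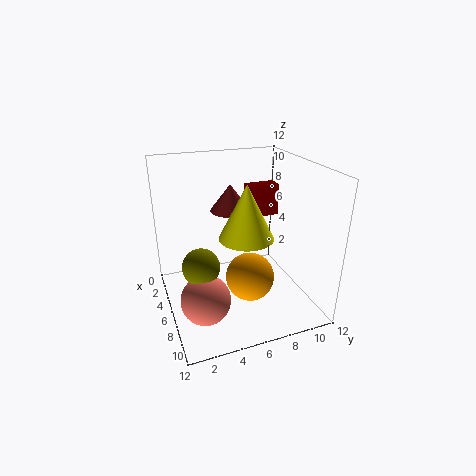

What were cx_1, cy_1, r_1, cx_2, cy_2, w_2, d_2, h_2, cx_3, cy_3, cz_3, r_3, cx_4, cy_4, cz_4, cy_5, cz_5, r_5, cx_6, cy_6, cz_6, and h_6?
cx_1 = 8
cy_1 = 2.5
r_1 = 2
cx_2 = 1
cy_2 = 8.5
w_2 = 1.5
d_2 = 3
h_2 = 3
cx_3 = 9
cy_3 = 5.5
cz_3 = 7.5
r_3 = 2
cx_4 = 7
cy_4 = 2.5
cz_4 = 4.5
cy_5 = 6.5
cz_5 = 3
r_5 = 2
cx_6 = 7
cy_6 = 5
cz_6 = 9
h_6 = 2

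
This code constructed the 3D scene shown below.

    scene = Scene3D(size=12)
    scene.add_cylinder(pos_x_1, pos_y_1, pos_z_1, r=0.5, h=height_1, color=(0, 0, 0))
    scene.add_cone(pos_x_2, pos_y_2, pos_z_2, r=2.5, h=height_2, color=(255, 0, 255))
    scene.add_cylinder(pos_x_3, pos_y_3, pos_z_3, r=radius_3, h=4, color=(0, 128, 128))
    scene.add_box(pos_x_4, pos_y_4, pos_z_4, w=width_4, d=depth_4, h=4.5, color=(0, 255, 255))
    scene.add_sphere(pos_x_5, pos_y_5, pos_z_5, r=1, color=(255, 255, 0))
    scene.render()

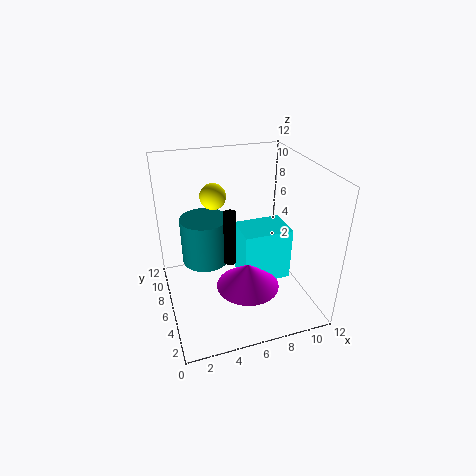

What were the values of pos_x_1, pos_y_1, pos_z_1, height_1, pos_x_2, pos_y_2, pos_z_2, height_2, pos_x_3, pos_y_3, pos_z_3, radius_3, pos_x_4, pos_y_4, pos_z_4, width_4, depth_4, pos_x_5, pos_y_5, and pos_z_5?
pos_x_1 = 5; pos_y_1 = 5; pos_z_1 = 4.5; height_1 = 4.5; pos_x_2 = 6; pos_y_2 = 3.5; pos_z_2 = 3; height_2 = 2; pos_x_3 = 3.5; pos_y_3 = 7.5; pos_z_3 = 3.5; radius_3 = 2; pos_x_4 = 6; pos_y_4 = 4; pos_z_4 = 2.5; width_4 = 4; depth_4 = 3; pos_x_5 = 4; pos_y_5 = 6; pos_z_5 = 10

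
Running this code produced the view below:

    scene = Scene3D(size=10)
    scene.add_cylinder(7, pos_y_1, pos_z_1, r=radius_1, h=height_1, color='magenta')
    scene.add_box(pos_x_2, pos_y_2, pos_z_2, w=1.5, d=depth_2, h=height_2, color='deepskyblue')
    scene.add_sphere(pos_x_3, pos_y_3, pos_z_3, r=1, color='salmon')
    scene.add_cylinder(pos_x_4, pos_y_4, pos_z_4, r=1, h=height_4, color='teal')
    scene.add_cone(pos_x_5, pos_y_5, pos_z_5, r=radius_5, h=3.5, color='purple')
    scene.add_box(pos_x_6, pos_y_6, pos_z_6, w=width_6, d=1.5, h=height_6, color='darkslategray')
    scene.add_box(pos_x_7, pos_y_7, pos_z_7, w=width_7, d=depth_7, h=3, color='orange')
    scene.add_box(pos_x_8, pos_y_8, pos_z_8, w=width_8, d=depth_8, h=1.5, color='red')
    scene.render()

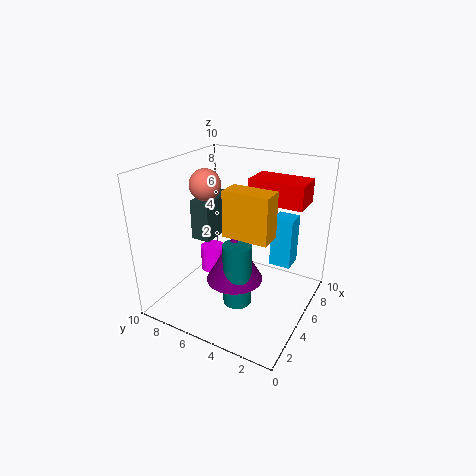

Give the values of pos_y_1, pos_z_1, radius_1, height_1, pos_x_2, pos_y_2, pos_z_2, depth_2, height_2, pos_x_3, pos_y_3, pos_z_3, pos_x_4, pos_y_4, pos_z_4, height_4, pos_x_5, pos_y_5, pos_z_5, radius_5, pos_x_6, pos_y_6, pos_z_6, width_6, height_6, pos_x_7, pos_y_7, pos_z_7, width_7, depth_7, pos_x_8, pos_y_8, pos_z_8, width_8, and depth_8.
pos_y_1 = 8.5
pos_z_1 = 0.5
radius_1 = 1
height_1 = 2
pos_x_2 = 6
pos_y_2 = 1.5
pos_z_2 = 3
depth_2 = 1.5
height_2 = 3.5
pos_x_3 = 3.5
pos_y_3 = 6.5
pos_z_3 = 9
pos_x_4 = 4
pos_y_4 = 4.5
pos_z_4 = 0.5
height_4 = 4.5
pos_x_5 = 4.5
pos_y_5 = 5
pos_z_5 = 2
radius_5 = 2
pos_x_6 = 5
pos_y_6 = 7.5
pos_z_6 = 4
width_6 = 3.5
height_6 = 3
pos_x_7 = 3
pos_y_7 = 2
pos_z_7 = 6
width_7 = 1.5
depth_7 = 3
pos_x_8 = 4.5
pos_y_8 = 0.5
pos_z_8 = 8
width_8 = 2
depth_8 = 3.5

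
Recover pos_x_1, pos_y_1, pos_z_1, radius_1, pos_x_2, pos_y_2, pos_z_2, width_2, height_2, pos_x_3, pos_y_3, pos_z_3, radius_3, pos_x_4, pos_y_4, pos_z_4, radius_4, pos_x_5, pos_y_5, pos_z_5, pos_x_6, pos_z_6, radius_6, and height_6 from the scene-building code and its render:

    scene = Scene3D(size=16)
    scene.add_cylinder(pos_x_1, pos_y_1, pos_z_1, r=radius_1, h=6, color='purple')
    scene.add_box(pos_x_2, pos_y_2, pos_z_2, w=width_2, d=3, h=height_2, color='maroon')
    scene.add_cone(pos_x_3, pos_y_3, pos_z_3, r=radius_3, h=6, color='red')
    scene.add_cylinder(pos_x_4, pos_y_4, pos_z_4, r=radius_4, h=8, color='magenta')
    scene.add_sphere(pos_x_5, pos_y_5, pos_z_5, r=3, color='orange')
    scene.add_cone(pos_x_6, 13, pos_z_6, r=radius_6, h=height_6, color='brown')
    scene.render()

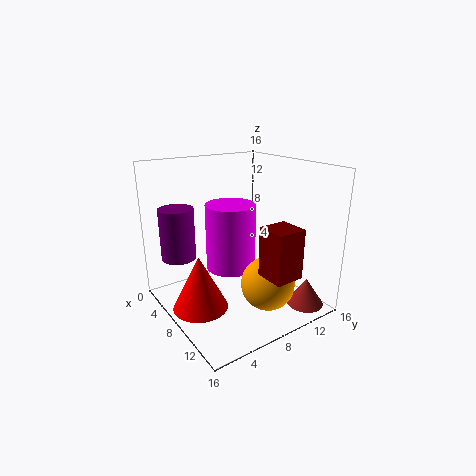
pos_x_1 = 3
pos_y_1 = 3
pos_z_1 = 5
radius_1 = 2
pos_x_2 = 13
pos_y_2 = 7
pos_z_2 = 6
width_2 = 3
height_2 = 5
pos_x_3 = 8
pos_y_3 = 3
pos_z_3 = 1
radius_3 = 3
pos_x_4 = 5
pos_y_4 = 9
pos_z_4 = 3
radius_4 = 3
pos_x_5 = 11
pos_y_5 = 10
pos_z_5 = 3
pos_x_6 = 14
pos_z_6 = 1
radius_6 = 2
height_6 = 3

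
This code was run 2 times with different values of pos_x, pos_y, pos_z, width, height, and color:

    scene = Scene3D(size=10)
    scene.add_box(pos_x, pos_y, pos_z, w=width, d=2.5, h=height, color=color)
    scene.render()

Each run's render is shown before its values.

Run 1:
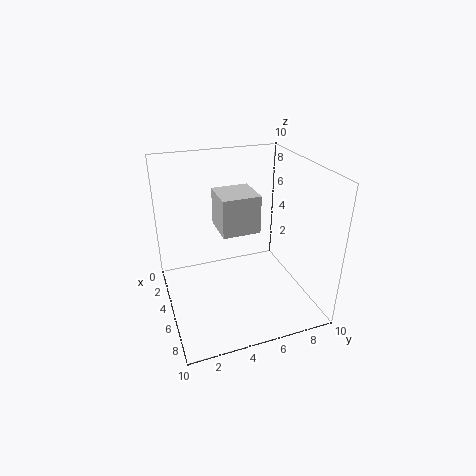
pos_x = 4; pos_y = 3.5; pos_z = 6; width = 2.5; height = 2.5; color = 'lightgray'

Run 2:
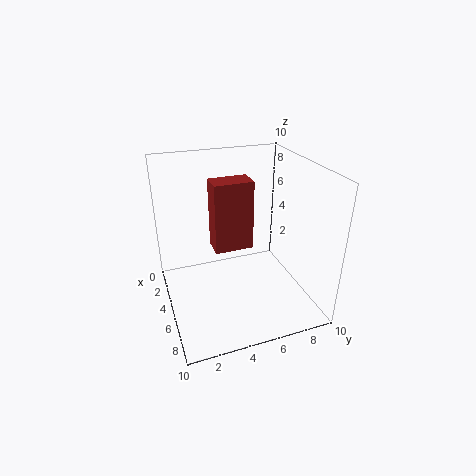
pos_x = 5; pos_y = 3; pos_z = 5; width = 1.5; height = 4.5; color = 'brown'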